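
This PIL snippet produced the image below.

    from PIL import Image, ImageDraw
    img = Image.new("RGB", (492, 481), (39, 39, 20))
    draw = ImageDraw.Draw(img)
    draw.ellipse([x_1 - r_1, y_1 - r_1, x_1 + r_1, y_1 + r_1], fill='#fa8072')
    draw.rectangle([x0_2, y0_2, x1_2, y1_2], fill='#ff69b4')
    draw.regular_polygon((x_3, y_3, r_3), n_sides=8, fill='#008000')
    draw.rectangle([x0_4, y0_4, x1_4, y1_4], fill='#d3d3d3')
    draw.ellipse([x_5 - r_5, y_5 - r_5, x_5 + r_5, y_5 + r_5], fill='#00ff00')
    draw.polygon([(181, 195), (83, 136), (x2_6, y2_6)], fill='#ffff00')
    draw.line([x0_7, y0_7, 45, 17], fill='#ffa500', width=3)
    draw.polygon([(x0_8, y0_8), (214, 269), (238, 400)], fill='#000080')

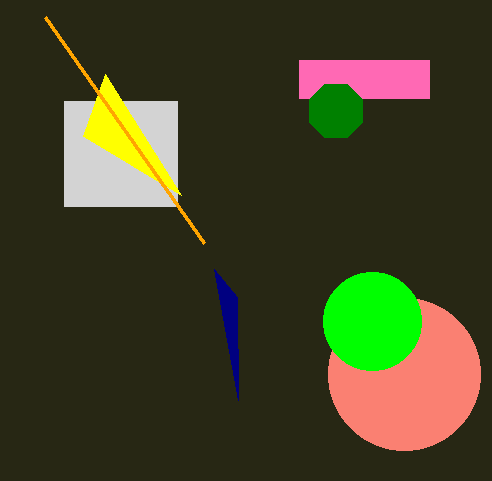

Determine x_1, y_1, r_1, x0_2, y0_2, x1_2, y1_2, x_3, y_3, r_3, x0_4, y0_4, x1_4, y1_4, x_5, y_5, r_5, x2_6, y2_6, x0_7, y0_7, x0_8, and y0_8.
x_1 = 404
y_1 = 374
r_1 = 76
x0_2 = 299
y0_2 = 60
x1_2 = 429
y1_2 = 98
x_3 = 336
y_3 = 111
r_3 = 29
x0_4 = 64
y0_4 = 101
x1_4 = 177
y1_4 = 206
x_5 = 372
y_5 = 321
r_5 = 49
x2_6 = 105
y2_6 = 74
x0_7 = 204
y0_7 = 243
x0_8 = 237
y0_8 = 297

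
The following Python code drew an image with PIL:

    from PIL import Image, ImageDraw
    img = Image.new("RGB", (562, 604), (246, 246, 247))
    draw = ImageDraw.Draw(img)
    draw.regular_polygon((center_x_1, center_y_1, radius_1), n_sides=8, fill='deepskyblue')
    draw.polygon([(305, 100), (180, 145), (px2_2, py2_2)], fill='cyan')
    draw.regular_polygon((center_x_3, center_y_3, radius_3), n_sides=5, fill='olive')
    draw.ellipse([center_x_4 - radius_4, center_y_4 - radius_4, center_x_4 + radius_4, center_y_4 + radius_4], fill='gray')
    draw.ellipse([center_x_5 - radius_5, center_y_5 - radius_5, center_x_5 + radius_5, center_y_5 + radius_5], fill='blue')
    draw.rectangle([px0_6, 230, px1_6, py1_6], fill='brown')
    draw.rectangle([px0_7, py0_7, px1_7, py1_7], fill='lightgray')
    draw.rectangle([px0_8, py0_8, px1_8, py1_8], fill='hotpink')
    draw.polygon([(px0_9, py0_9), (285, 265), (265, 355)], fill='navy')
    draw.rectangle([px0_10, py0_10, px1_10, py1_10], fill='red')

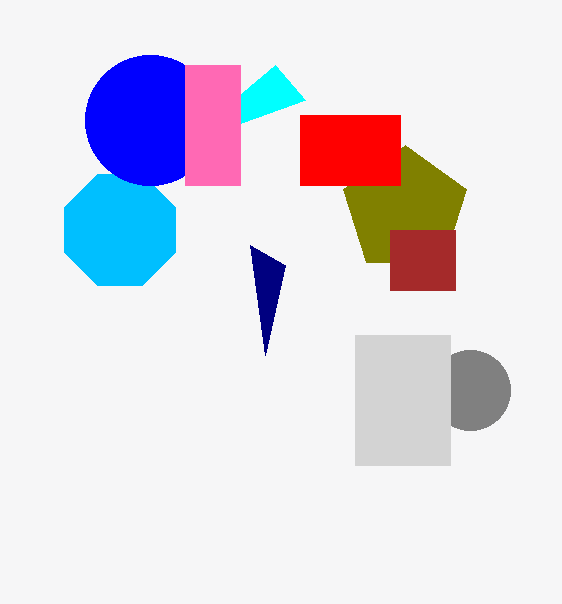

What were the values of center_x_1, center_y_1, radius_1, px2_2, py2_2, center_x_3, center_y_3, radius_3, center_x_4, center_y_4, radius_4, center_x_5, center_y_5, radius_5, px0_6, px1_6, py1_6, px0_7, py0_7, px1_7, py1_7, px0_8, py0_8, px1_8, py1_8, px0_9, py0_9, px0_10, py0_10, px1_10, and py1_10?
center_x_1 = 120; center_y_1 = 230; radius_1 = 60; px2_2 = 275; py2_2 = 65; center_x_3 = 405; center_y_3 = 210; radius_3 = 65; center_x_4 = 470; center_y_4 = 390; radius_4 = 40; center_x_5 = 150; center_y_5 = 120; radius_5 = 65; px0_6 = 390; px1_6 = 455; py1_6 = 290; px0_7 = 355; py0_7 = 335; px1_7 = 450; py1_7 = 465; px0_8 = 185; py0_8 = 65; px1_8 = 240; py1_8 = 185; px0_9 = 250; py0_9 = 245; px0_10 = 300; py0_10 = 115; px1_10 = 400; py1_10 = 185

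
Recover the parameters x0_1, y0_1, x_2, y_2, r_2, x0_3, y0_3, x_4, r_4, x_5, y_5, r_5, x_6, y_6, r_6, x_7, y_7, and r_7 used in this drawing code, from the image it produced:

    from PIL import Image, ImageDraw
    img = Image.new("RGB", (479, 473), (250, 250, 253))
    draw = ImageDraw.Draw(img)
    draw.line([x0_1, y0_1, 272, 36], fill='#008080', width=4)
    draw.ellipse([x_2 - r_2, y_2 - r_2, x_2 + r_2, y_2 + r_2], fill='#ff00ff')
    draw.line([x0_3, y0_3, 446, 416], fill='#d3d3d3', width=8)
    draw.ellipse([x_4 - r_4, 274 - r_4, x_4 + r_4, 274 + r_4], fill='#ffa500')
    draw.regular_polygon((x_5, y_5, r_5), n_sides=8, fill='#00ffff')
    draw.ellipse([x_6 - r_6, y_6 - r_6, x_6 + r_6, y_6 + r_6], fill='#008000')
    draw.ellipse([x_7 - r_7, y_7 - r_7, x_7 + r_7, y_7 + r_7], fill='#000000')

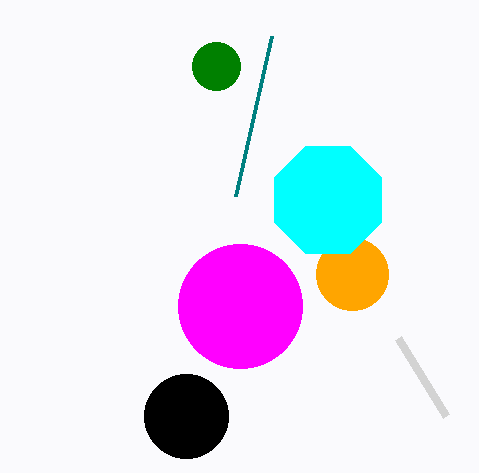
x0_1 = 236; y0_1 = 196; x_2 = 240; y_2 = 306; r_2 = 62; x0_3 = 398; y0_3 = 338; x_4 = 352; r_4 = 36; x_5 = 328; y_5 = 200; r_5 = 58; x_6 = 216; y_6 = 66; r_6 = 24; x_7 = 186; y_7 = 416; r_7 = 42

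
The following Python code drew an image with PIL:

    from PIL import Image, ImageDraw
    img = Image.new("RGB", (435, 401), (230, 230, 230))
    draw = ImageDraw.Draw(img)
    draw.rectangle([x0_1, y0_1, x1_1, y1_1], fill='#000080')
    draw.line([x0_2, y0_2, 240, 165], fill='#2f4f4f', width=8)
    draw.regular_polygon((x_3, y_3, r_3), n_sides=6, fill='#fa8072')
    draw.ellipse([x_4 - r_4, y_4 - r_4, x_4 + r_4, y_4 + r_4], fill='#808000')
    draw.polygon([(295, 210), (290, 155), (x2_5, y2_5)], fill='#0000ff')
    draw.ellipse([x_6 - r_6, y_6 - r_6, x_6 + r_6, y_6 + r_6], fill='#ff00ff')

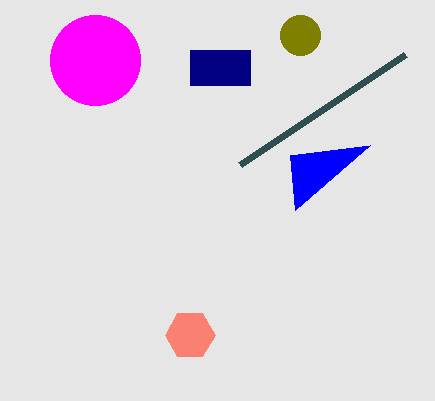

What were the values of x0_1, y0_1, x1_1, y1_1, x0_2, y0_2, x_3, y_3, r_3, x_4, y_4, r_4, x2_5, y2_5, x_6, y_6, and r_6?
x0_1 = 190, y0_1 = 50, x1_1 = 250, y1_1 = 85, x0_2 = 405, y0_2 = 55, x_3 = 190, y_3 = 335, r_3 = 25, x_4 = 300, y_4 = 35, r_4 = 20, x2_5 = 370, y2_5 = 145, x_6 = 95, y_6 = 60, r_6 = 45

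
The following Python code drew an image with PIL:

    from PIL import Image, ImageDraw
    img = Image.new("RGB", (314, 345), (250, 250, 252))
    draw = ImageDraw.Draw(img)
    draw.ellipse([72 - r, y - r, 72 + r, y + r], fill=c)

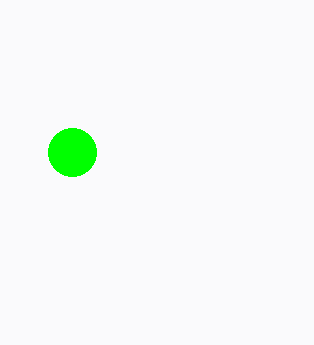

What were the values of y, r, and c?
y = 152, r = 24, c = 'lime'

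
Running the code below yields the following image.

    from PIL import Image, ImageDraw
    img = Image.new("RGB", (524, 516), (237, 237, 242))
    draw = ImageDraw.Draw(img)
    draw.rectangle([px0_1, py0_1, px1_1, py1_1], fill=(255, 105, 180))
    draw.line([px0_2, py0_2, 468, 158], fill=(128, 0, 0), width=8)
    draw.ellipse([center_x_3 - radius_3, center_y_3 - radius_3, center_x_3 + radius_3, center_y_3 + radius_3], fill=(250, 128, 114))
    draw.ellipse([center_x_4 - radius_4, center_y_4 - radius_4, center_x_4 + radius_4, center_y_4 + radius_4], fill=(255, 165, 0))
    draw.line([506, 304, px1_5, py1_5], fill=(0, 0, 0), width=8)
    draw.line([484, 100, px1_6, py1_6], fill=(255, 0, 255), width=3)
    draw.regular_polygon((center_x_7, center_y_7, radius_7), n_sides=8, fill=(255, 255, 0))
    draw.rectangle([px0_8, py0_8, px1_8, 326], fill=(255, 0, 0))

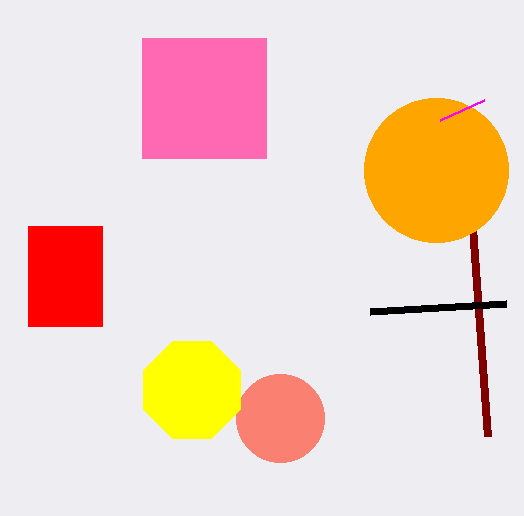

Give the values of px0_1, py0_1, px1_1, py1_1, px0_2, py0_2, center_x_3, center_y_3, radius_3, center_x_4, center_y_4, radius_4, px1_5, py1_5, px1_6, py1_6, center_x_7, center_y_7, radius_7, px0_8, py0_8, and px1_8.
px0_1 = 142
py0_1 = 38
px1_1 = 266
py1_1 = 158
px0_2 = 488
py0_2 = 436
center_x_3 = 280
center_y_3 = 418
radius_3 = 44
center_x_4 = 436
center_y_4 = 170
radius_4 = 72
px1_5 = 370
py1_5 = 312
px1_6 = 440
py1_6 = 120
center_x_7 = 192
center_y_7 = 390
radius_7 = 52
px0_8 = 28
py0_8 = 226
px1_8 = 102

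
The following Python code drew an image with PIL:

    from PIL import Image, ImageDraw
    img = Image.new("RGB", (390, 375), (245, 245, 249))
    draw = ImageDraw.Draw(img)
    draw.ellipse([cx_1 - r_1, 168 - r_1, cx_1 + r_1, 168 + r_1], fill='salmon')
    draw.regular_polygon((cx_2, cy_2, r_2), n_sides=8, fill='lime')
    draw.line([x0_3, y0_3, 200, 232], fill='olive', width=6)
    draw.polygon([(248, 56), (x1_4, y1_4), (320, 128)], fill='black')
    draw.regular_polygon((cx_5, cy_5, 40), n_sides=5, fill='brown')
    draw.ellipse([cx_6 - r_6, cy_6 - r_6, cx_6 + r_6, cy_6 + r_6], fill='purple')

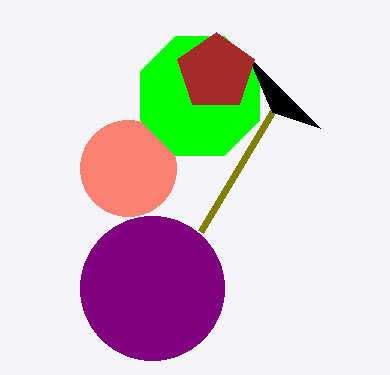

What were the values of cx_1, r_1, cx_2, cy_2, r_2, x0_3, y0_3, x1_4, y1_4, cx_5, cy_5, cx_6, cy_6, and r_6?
cx_1 = 128
r_1 = 48
cx_2 = 200
cy_2 = 96
r_2 = 64
x0_3 = 272
y0_3 = 112
x1_4 = 272
y1_4 = 112
cx_5 = 216
cy_5 = 72
cx_6 = 152
cy_6 = 288
r_6 = 72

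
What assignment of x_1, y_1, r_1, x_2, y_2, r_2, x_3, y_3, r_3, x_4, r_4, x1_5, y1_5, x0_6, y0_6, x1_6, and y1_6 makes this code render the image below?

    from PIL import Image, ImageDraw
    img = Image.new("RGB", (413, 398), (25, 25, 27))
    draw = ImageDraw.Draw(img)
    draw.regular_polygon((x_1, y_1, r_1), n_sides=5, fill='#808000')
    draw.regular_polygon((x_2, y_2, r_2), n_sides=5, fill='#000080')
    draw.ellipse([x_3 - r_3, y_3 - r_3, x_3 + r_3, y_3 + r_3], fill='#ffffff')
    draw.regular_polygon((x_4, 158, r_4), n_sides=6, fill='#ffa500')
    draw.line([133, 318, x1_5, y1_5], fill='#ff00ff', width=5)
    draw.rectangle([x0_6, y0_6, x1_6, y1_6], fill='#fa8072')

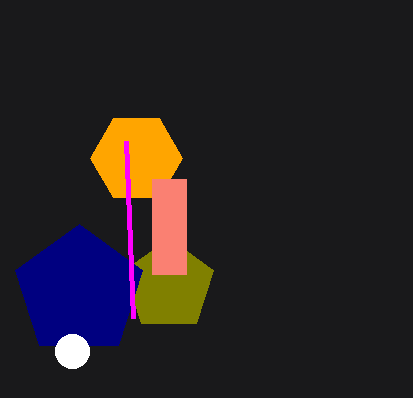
x_1 = 169
y_1 = 285
r_1 = 47
x_2 = 79
y_2 = 291
r_2 = 67
x_3 = 72
y_3 = 351
r_3 = 17
x_4 = 136
r_4 = 46
x1_5 = 126
y1_5 = 141
x0_6 = 152
y0_6 = 179
x1_6 = 186
y1_6 = 274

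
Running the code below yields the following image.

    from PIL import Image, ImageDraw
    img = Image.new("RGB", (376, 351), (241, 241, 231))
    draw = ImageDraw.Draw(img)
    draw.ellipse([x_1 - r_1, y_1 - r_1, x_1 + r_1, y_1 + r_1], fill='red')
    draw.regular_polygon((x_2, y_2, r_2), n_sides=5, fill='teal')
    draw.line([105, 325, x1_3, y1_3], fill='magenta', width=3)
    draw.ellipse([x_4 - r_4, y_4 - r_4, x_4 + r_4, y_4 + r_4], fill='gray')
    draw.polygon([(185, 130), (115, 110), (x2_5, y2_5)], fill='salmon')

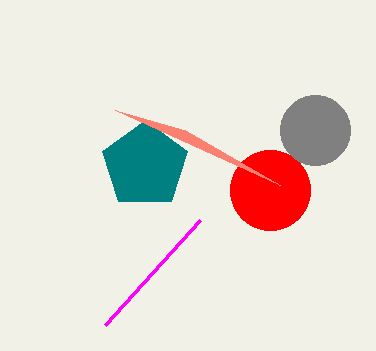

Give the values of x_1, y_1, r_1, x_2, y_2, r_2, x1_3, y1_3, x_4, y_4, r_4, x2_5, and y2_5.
x_1 = 270
y_1 = 190
r_1 = 40
x_2 = 145
y_2 = 165
r_2 = 45
x1_3 = 200
y1_3 = 220
x_4 = 315
y_4 = 130
r_4 = 35
x2_5 = 280
y2_5 = 185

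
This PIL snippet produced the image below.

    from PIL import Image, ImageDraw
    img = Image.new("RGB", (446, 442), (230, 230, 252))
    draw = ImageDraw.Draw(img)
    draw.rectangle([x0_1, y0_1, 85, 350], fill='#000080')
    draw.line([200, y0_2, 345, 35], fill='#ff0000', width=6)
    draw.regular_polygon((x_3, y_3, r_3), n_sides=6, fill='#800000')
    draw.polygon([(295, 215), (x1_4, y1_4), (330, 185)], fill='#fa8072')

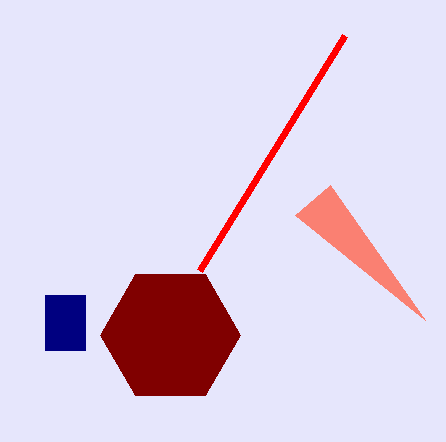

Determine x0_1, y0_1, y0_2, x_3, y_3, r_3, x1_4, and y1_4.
x0_1 = 45; y0_1 = 295; y0_2 = 270; x_3 = 170; y_3 = 335; r_3 = 70; x1_4 = 425; y1_4 = 320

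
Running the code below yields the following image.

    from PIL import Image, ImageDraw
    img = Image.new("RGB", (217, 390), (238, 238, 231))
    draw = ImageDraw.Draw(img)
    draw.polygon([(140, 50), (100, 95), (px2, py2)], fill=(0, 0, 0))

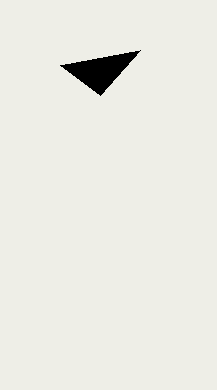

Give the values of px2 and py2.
px2 = 60, py2 = 65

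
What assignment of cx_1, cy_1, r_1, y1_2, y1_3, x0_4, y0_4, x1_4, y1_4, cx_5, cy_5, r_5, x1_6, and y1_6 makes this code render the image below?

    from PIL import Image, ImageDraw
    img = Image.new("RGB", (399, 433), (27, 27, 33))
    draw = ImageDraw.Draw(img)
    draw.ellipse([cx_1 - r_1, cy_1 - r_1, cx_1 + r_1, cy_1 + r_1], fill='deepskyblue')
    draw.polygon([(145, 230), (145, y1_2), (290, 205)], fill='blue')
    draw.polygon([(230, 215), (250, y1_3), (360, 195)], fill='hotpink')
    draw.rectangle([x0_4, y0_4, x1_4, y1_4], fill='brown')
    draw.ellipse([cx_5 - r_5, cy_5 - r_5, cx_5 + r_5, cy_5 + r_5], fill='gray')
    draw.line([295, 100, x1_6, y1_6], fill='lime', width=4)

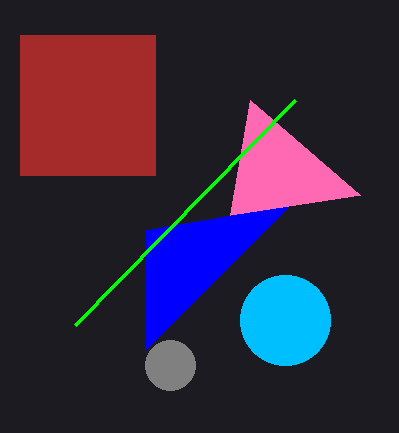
cx_1 = 285
cy_1 = 320
r_1 = 45
y1_2 = 350
y1_3 = 100
x0_4 = 20
y0_4 = 35
x1_4 = 155
y1_4 = 175
cx_5 = 170
cy_5 = 365
r_5 = 25
x1_6 = 75
y1_6 = 325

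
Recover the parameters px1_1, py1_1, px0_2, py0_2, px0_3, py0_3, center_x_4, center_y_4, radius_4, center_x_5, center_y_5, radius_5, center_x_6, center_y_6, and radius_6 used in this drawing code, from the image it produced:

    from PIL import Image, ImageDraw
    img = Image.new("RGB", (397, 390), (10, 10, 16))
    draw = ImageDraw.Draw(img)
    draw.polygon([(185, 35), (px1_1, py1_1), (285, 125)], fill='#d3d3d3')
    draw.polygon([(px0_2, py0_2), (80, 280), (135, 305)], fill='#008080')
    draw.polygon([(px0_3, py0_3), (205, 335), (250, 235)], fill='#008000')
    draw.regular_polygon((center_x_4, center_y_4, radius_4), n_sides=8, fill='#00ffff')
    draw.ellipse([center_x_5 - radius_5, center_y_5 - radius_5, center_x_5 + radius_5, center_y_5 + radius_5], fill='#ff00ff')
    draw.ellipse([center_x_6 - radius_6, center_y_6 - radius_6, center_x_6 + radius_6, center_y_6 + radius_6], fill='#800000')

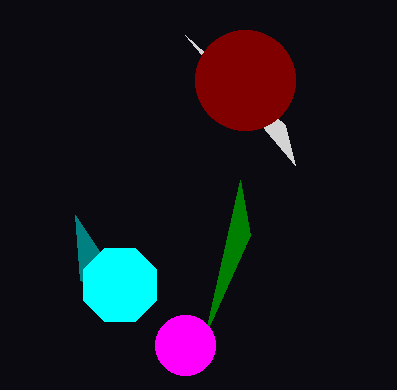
px1_1 = 295, py1_1 = 165, px0_2 = 75, py0_2 = 215, px0_3 = 240, py0_3 = 180, center_x_4 = 120, center_y_4 = 285, radius_4 = 40, center_x_5 = 185, center_y_5 = 345, radius_5 = 30, center_x_6 = 245, center_y_6 = 80, radius_6 = 50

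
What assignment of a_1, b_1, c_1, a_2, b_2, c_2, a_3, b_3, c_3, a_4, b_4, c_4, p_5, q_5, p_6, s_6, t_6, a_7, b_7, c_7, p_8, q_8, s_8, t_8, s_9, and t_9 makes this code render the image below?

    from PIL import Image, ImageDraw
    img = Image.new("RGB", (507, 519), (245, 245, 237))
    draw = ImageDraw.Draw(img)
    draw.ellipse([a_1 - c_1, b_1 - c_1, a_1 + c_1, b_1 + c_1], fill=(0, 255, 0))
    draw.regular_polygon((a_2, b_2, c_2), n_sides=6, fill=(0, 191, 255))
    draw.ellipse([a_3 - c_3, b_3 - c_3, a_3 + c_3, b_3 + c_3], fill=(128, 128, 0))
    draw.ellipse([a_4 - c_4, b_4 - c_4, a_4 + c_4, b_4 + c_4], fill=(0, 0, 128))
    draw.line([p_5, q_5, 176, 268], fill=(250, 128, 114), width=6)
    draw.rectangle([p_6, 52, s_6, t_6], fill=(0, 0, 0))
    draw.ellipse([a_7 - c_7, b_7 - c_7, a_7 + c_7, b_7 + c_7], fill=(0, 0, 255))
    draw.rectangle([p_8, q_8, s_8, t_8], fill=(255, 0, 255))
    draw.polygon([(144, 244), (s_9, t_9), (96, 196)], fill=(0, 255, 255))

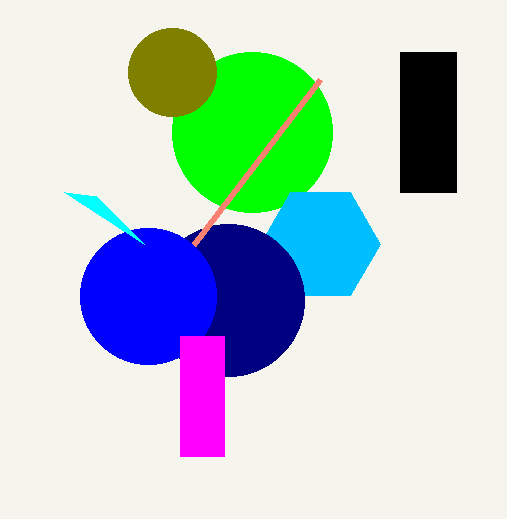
a_1 = 252
b_1 = 132
c_1 = 80
a_2 = 320
b_2 = 244
c_2 = 60
a_3 = 172
b_3 = 72
c_3 = 44
a_4 = 228
b_4 = 300
c_4 = 76
p_5 = 320
q_5 = 80
p_6 = 400
s_6 = 456
t_6 = 192
a_7 = 148
b_7 = 296
c_7 = 68
p_8 = 180
q_8 = 336
s_8 = 224
t_8 = 456
s_9 = 64
t_9 = 192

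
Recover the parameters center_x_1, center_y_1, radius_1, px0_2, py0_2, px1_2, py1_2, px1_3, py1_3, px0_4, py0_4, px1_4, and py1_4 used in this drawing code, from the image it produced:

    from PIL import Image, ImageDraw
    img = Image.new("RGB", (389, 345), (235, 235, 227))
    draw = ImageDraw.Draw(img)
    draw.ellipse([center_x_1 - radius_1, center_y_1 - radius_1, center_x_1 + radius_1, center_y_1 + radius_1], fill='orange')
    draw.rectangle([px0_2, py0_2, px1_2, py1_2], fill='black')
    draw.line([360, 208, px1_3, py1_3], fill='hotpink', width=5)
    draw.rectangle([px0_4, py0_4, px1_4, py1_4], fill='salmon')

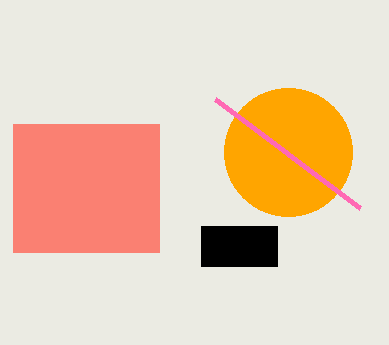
center_x_1 = 288
center_y_1 = 152
radius_1 = 64
px0_2 = 201
py0_2 = 226
px1_2 = 277
py1_2 = 266
px1_3 = 215
py1_3 = 99
px0_4 = 13
py0_4 = 124
px1_4 = 159
py1_4 = 252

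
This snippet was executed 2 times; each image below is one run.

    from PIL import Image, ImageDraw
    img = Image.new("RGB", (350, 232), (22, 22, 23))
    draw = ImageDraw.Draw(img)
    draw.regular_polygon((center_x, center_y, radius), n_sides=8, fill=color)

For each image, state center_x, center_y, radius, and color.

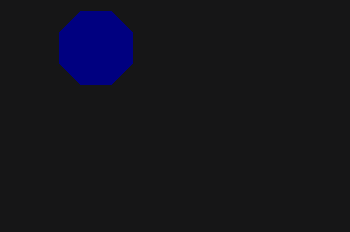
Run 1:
center_x = 96; center_y = 48; radius = 40; color = 'navy'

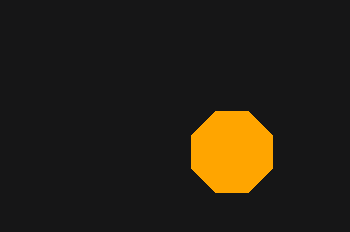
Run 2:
center_x = 232; center_y = 152; radius = 44; color = 'orange'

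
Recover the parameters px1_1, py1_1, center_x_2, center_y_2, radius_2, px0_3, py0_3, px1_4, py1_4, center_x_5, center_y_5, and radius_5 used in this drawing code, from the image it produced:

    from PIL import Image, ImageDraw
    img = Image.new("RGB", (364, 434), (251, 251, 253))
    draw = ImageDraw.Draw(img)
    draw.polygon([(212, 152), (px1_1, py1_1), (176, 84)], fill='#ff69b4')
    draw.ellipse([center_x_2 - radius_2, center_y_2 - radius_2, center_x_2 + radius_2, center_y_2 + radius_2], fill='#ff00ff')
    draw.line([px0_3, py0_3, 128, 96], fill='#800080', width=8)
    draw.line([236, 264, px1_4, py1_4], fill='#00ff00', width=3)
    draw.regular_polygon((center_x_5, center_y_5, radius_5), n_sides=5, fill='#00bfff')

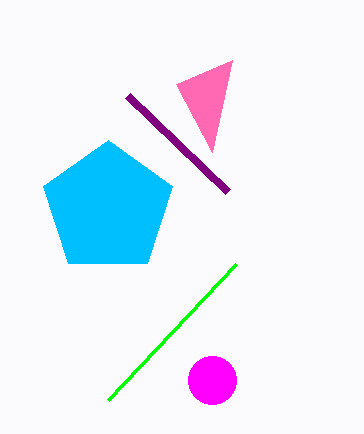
px1_1 = 232; py1_1 = 60; center_x_2 = 212; center_y_2 = 380; radius_2 = 24; px0_3 = 228; py0_3 = 192; px1_4 = 108; py1_4 = 400; center_x_5 = 108; center_y_5 = 208; radius_5 = 68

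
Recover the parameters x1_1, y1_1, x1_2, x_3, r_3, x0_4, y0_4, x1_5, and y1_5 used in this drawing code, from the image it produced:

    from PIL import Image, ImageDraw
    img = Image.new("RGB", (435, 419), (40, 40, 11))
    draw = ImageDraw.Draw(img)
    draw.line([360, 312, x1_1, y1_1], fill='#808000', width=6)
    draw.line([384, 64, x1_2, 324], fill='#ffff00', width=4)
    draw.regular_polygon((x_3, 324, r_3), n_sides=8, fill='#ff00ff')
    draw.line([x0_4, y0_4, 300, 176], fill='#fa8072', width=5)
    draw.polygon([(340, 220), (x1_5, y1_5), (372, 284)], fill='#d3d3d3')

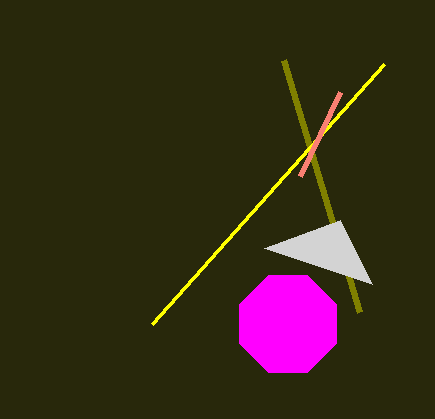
x1_1 = 284; y1_1 = 60; x1_2 = 152; x_3 = 288; r_3 = 52; x0_4 = 340; y0_4 = 92; x1_5 = 264; y1_5 = 248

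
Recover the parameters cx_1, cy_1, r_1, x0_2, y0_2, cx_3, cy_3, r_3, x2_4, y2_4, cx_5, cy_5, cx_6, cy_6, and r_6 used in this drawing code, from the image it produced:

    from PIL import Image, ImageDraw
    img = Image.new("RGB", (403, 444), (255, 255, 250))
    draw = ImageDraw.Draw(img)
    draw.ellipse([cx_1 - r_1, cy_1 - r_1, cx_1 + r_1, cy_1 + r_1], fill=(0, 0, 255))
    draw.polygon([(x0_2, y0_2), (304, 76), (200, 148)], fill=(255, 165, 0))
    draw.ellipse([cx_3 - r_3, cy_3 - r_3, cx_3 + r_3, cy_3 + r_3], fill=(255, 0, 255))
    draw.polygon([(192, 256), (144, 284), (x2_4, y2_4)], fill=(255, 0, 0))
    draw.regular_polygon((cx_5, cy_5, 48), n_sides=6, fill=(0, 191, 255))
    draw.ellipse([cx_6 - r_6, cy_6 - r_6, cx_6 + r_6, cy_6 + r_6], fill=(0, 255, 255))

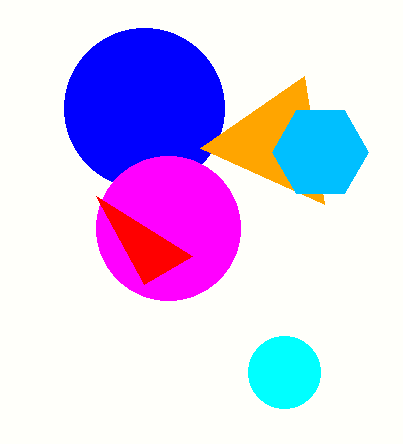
cx_1 = 144
cy_1 = 108
r_1 = 80
x0_2 = 324
y0_2 = 204
cx_3 = 168
cy_3 = 228
r_3 = 72
x2_4 = 96
y2_4 = 196
cx_5 = 320
cy_5 = 152
cx_6 = 284
cy_6 = 372
r_6 = 36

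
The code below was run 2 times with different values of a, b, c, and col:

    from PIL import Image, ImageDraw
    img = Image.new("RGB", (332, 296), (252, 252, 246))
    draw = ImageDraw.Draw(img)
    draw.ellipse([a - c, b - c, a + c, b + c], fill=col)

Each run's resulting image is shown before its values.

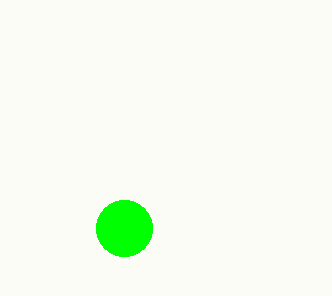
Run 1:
a = 124; b = 228; c = 28; col = 'lime'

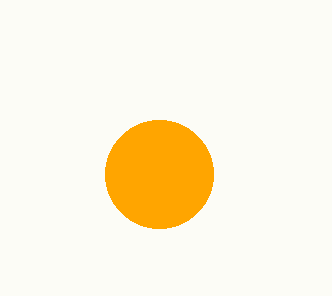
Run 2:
a = 159; b = 174; c = 54; col = 'orange'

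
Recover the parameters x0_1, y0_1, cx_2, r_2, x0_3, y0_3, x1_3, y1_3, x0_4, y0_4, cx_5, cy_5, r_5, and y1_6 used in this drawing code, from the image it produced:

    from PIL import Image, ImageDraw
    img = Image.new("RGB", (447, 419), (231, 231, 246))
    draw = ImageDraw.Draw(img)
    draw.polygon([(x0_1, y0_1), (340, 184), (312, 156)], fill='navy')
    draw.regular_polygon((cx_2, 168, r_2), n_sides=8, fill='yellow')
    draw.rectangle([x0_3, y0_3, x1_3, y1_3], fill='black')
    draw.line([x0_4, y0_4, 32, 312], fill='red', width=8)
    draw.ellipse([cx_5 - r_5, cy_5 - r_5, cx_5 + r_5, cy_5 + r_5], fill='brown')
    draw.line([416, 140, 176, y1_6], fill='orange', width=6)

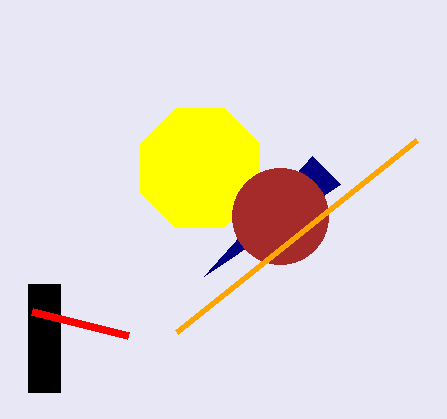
x0_1 = 204
y0_1 = 276
cx_2 = 200
r_2 = 64
x0_3 = 28
y0_3 = 284
x1_3 = 60
y1_3 = 392
x0_4 = 128
y0_4 = 336
cx_5 = 280
cy_5 = 216
r_5 = 48
y1_6 = 332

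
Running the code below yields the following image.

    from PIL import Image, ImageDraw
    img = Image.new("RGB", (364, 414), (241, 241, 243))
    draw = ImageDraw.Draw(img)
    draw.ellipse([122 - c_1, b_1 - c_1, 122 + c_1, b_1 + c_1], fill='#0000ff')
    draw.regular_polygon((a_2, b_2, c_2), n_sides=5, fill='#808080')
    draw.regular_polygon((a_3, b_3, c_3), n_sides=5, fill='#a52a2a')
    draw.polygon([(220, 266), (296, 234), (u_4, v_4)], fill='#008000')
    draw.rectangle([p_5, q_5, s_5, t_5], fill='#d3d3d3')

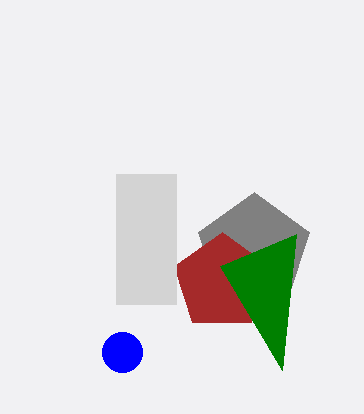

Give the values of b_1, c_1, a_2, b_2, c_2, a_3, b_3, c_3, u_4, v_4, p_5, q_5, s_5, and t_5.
b_1 = 352; c_1 = 20; a_2 = 254; b_2 = 250; c_2 = 58; a_3 = 222; b_3 = 282; c_3 = 50; u_4 = 282; v_4 = 370; p_5 = 116; q_5 = 174; s_5 = 176; t_5 = 304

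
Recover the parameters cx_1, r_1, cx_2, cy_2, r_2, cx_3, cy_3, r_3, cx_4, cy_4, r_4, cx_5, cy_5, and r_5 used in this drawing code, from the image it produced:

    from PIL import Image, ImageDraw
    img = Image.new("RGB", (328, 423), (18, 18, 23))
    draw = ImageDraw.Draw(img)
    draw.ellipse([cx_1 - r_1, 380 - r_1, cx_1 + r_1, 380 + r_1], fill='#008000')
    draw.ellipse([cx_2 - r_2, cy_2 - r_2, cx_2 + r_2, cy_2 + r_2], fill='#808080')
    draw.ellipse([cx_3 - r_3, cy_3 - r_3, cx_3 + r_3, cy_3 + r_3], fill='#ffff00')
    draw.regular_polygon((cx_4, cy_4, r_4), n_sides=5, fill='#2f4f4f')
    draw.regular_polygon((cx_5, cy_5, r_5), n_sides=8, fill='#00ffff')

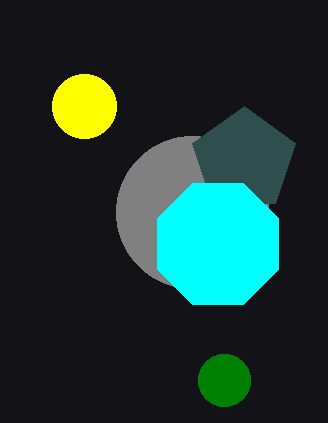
cx_1 = 224
r_1 = 26
cx_2 = 192
cy_2 = 212
r_2 = 76
cx_3 = 84
cy_3 = 106
r_3 = 32
cx_4 = 244
cy_4 = 160
r_4 = 54
cx_5 = 218
cy_5 = 244
r_5 = 66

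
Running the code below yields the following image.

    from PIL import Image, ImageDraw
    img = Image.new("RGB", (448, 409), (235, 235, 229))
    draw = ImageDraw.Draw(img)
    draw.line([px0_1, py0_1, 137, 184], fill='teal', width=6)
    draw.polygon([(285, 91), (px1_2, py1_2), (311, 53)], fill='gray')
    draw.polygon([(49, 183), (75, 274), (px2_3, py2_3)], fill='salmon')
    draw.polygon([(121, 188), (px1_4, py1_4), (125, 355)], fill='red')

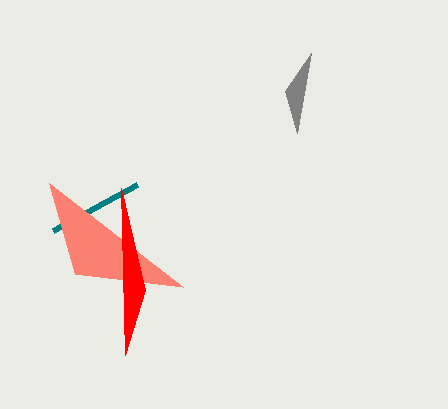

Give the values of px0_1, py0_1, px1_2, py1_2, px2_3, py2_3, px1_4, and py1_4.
px0_1 = 53
py0_1 = 230
px1_2 = 297
py1_2 = 133
px2_3 = 183
py2_3 = 287
px1_4 = 145
py1_4 = 290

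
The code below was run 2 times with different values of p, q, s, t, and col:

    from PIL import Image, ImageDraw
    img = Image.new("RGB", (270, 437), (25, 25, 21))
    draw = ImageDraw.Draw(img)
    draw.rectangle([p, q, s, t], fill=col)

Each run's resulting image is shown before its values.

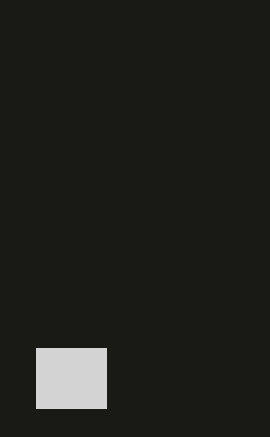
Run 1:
p = 36
q = 348
s = 106
t = 408
col = 'lightgray'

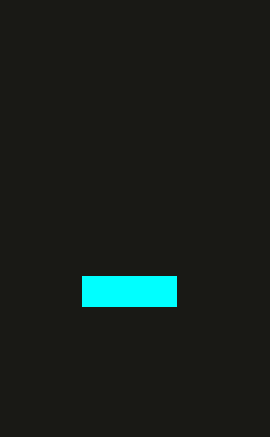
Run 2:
p = 82
q = 276
s = 176
t = 306
col = 'cyan'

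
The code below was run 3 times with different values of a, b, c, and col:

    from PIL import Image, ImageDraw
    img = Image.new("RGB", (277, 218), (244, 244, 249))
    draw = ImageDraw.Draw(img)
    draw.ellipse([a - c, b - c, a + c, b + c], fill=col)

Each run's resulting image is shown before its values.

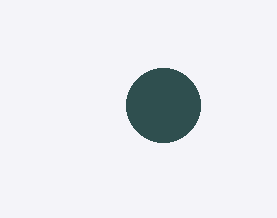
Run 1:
a = 163
b = 105
c = 37
col = 'darkslategray'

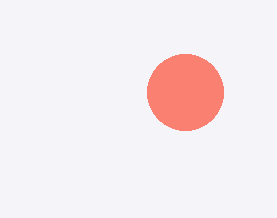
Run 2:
a = 185, b = 92, c = 38, col = 'salmon'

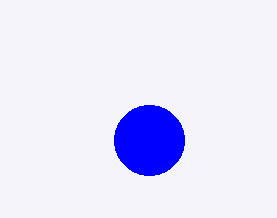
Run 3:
a = 149, b = 140, c = 35, col = 'blue'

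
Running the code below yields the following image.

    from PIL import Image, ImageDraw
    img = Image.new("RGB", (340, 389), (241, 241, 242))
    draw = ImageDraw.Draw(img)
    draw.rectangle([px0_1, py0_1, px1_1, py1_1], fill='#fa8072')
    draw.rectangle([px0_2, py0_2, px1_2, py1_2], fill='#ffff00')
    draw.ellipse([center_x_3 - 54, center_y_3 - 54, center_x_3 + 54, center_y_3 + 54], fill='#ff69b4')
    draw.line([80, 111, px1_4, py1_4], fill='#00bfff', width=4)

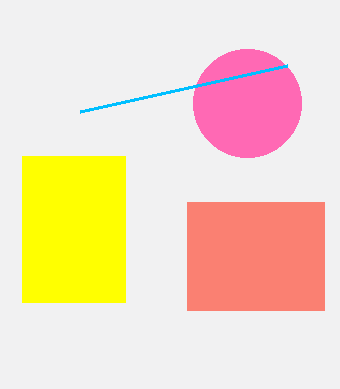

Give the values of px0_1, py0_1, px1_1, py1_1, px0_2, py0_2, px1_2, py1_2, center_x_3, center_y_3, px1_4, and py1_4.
px0_1 = 187, py0_1 = 202, px1_1 = 324, py1_1 = 310, px0_2 = 22, py0_2 = 156, px1_2 = 125, py1_2 = 302, center_x_3 = 247, center_y_3 = 103, px1_4 = 287, py1_4 = 65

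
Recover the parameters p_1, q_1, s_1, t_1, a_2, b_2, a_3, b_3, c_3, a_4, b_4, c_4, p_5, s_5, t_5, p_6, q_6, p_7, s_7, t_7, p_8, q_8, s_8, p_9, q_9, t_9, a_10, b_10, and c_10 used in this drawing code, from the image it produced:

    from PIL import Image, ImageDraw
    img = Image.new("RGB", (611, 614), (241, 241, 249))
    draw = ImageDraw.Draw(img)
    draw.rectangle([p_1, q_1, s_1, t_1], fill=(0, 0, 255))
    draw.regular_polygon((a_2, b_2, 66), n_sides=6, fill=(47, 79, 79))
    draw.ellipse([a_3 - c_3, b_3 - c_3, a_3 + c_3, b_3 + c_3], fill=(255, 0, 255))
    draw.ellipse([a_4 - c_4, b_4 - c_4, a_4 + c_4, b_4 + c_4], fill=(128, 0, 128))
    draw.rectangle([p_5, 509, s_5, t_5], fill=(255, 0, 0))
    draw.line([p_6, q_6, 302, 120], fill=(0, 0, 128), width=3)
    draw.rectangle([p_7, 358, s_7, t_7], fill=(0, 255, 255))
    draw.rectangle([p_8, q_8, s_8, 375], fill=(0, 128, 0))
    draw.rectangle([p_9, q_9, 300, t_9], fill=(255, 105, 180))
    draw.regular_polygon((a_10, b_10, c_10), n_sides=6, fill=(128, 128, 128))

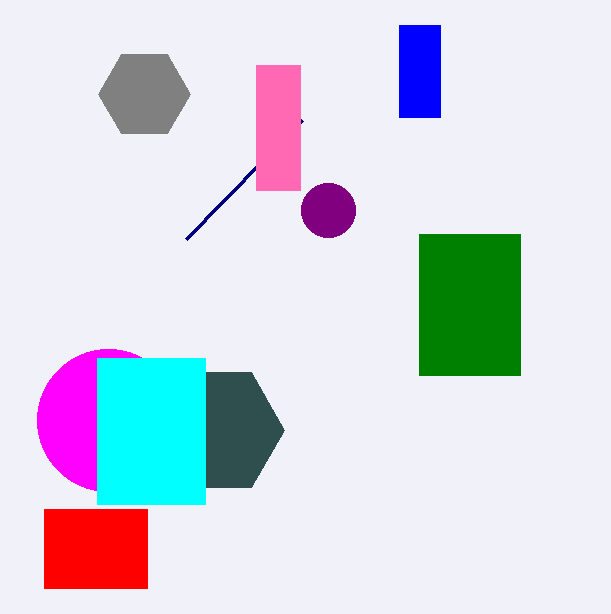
p_1 = 399
q_1 = 25
s_1 = 440
t_1 = 117
a_2 = 218
b_2 = 430
a_3 = 108
b_3 = 420
c_3 = 71
a_4 = 328
b_4 = 210
c_4 = 27
p_5 = 44
s_5 = 147
t_5 = 588
p_6 = 186
q_6 = 239
p_7 = 97
s_7 = 205
t_7 = 504
p_8 = 419
q_8 = 234
s_8 = 520
p_9 = 256
q_9 = 65
t_9 = 190
a_10 = 144
b_10 = 94
c_10 = 46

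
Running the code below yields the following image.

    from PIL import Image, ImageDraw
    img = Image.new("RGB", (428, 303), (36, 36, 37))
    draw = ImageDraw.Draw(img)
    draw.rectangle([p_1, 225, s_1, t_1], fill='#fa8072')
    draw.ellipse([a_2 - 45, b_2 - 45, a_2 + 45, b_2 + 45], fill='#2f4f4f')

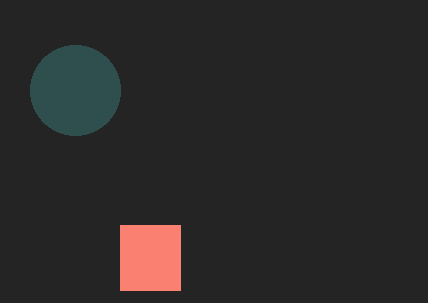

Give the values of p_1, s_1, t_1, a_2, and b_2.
p_1 = 120, s_1 = 180, t_1 = 290, a_2 = 75, b_2 = 90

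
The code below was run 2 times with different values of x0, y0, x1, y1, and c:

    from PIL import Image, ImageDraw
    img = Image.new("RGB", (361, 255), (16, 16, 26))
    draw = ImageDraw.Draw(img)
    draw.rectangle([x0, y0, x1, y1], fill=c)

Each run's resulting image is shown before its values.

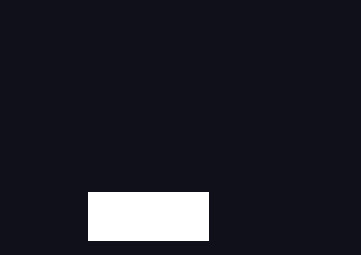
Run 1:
x0 = 88; y0 = 192; x1 = 208; y1 = 240; c = 'white'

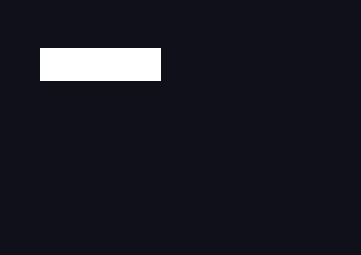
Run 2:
x0 = 40; y0 = 48; x1 = 160; y1 = 80; c = 'white'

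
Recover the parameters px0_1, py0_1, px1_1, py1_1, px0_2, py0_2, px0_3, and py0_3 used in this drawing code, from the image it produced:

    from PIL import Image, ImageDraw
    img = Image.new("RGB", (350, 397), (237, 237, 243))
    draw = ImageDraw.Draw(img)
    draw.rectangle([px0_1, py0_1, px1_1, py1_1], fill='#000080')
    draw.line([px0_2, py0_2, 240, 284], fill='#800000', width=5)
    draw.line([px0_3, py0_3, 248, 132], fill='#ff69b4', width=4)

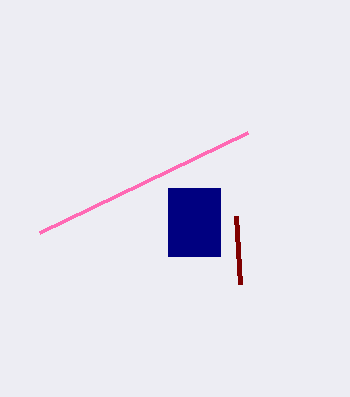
px0_1 = 168, py0_1 = 188, px1_1 = 220, py1_1 = 256, px0_2 = 236, py0_2 = 216, px0_3 = 40, py0_3 = 232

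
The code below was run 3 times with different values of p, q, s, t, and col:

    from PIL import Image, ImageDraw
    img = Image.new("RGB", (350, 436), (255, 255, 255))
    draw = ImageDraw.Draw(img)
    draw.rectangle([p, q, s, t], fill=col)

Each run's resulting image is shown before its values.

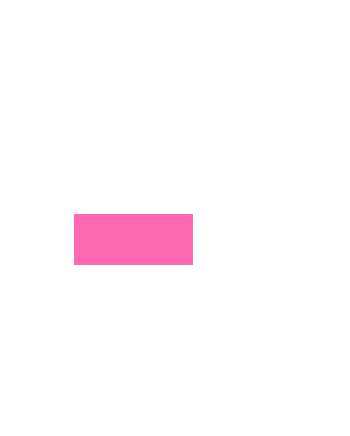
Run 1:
p = 74
q = 214
s = 192
t = 264
col = 'hotpink'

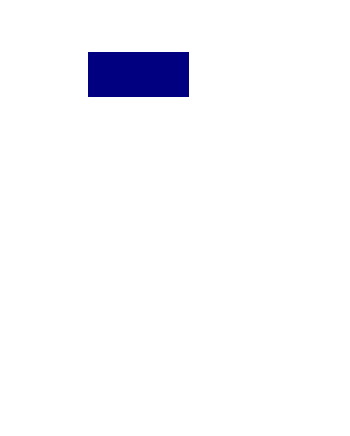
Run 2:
p = 88
q = 52
s = 188
t = 96
col = 'navy'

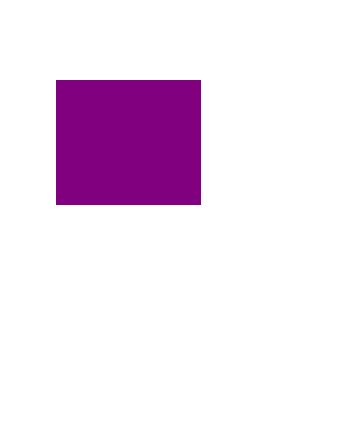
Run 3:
p = 56, q = 80, s = 200, t = 204, col = 'purple'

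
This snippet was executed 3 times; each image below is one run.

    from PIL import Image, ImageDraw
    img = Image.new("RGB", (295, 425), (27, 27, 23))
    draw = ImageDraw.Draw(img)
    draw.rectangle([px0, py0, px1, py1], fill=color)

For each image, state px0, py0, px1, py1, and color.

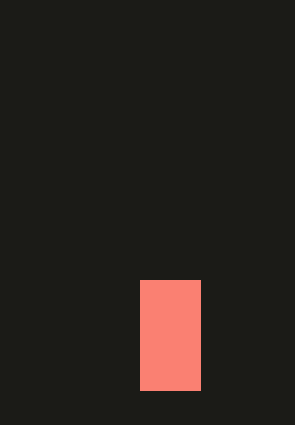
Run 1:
px0 = 140
py0 = 280
px1 = 200
py1 = 390
color = 'salmon'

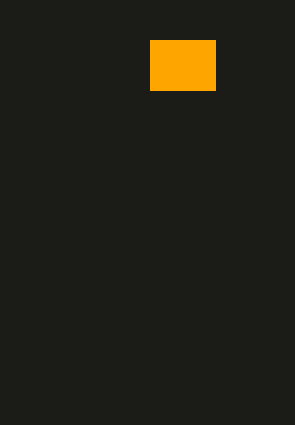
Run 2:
px0 = 150; py0 = 40; px1 = 215; py1 = 90; color = 'orange'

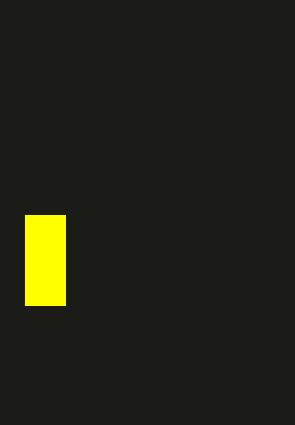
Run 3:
px0 = 25
py0 = 215
px1 = 65
py1 = 305
color = 'yellow'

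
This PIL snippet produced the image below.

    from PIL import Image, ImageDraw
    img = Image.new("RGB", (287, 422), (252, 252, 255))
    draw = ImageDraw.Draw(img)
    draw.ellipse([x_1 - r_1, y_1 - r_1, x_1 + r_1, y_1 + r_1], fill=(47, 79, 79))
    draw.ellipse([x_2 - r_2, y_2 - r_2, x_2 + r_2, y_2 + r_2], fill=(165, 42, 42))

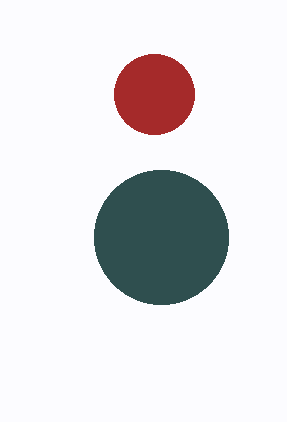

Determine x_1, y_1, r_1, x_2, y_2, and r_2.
x_1 = 161; y_1 = 237; r_1 = 67; x_2 = 154; y_2 = 94; r_2 = 40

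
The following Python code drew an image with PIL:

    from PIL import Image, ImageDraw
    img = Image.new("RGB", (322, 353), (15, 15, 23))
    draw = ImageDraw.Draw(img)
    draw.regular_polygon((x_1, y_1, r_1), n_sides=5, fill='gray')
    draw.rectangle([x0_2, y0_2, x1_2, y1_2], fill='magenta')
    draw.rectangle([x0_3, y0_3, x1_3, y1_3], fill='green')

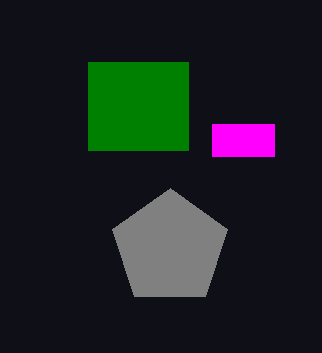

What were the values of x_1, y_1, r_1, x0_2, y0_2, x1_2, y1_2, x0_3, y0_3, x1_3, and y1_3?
x_1 = 170; y_1 = 248; r_1 = 60; x0_2 = 212; y0_2 = 124; x1_2 = 274; y1_2 = 156; x0_3 = 88; y0_3 = 62; x1_3 = 188; y1_3 = 150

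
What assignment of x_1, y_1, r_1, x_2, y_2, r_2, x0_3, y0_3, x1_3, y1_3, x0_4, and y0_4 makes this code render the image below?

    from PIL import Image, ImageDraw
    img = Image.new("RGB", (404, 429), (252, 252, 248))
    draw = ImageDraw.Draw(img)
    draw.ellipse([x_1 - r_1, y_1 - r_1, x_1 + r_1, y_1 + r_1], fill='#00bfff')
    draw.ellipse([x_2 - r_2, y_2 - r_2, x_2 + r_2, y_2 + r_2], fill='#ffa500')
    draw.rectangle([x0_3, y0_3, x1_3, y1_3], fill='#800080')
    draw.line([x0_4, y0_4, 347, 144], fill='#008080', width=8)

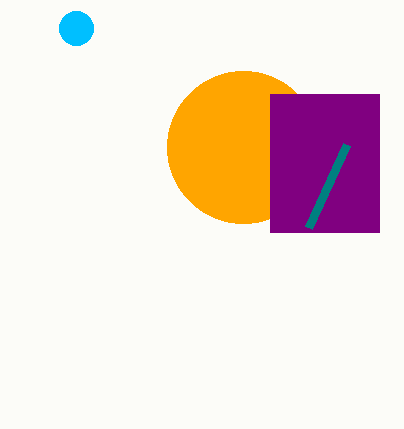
x_1 = 76; y_1 = 28; r_1 = 17; x_2 = 243; y_2 = 147; r_2 = 76; x0_3 = 270; y0_3 = 94; x1_3 = 379; y1_3 = 232; x0_4 = 309; y0_4 = 227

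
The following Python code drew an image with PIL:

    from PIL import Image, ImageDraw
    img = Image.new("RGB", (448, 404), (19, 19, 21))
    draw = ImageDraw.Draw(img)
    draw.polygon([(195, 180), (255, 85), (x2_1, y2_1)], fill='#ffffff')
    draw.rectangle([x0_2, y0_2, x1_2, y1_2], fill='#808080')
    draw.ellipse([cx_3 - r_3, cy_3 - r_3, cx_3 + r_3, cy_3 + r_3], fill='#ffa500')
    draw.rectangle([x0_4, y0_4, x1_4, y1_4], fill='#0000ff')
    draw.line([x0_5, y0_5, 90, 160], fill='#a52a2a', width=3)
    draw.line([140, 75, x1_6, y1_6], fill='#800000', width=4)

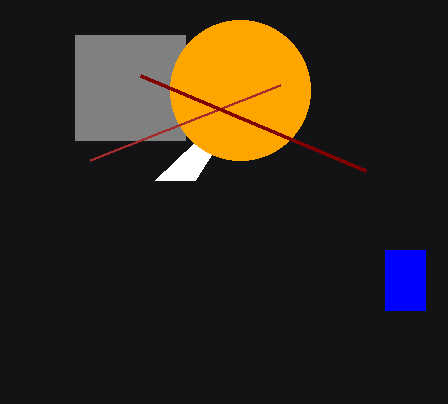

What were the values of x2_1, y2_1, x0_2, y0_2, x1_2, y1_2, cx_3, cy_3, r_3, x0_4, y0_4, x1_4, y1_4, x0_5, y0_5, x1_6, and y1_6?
x2_1 = 155; y2_1 = 180; x0_2 = 75; y0_2 = 35; x1_2 = 185; y1_2 = 140; cx_3 = 240; cy_3 = 90; r_3 = 70; x0_4 = 385; y0_4 = 250; x1_4 = 425; y1_4 = 310; x0_5 = 280; y0_5 = 85; x1_6 = 365; y1_6 = 170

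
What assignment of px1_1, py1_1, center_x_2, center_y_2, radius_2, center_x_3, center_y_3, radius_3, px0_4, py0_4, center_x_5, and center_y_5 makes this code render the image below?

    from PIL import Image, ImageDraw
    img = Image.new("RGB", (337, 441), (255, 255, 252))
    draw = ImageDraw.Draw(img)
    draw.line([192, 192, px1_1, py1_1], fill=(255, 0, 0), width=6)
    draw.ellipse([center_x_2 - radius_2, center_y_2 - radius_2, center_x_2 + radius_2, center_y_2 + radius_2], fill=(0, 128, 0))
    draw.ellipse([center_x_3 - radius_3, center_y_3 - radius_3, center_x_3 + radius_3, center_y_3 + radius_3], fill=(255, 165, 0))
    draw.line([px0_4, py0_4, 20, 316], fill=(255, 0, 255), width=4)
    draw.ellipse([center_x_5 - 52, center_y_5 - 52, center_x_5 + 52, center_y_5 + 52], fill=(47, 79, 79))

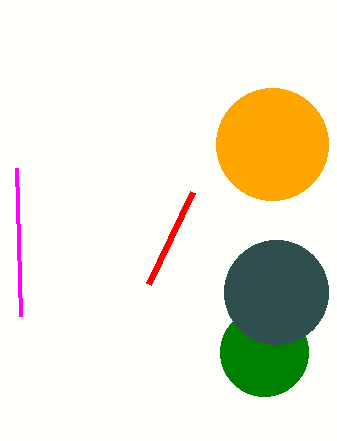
px1_1 = 148, py1_1 = 284, center_x_2 = 264, center_y_2 = 352, radius_2 = 44, center_x_3 = 272, center_y_3 = 144, radius_3 = 56, px0_4 = 16, py0_4 = 168, center_x_5 = 276, center_y_5 = 292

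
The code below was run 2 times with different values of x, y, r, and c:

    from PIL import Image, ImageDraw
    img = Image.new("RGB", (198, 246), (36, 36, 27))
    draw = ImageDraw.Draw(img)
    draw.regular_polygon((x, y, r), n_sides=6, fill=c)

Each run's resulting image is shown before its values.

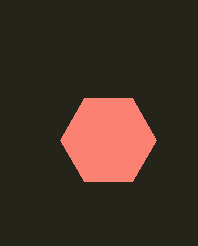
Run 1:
x = 108; y = 140; r = 48; c = 'salmon'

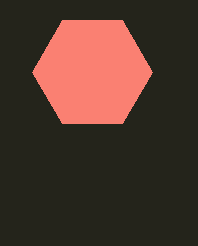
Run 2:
x = 92, y = 72, r = 60, c = 'salmon'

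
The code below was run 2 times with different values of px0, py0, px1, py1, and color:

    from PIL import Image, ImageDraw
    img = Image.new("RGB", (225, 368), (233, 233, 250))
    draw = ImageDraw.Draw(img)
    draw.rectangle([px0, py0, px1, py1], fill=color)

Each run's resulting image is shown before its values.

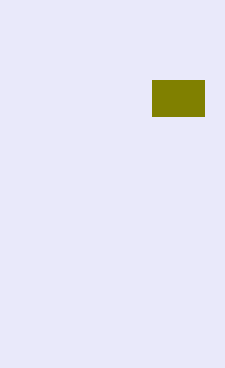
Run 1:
px0 = 152, py0 = 80, px1 = 204, py1 = 116, color = 'olive'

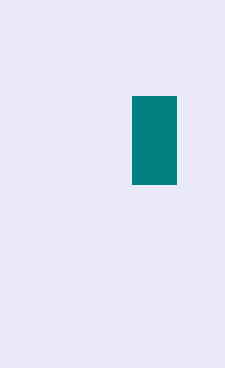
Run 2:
px0 = 132; py0 = 96; px1 = 176; py1 = 184; color = 'teal'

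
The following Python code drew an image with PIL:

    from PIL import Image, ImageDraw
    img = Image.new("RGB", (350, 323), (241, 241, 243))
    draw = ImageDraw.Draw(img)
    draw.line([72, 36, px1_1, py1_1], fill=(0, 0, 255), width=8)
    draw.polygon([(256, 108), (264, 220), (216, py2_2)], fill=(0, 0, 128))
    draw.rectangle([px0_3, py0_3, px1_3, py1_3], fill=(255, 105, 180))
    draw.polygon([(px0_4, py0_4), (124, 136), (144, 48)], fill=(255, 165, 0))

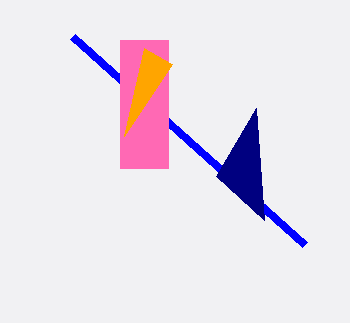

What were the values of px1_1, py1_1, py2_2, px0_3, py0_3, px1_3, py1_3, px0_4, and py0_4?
px1_1 = 304
py1_1 = 244
py2_2 = 176
px0_3 = 120
py0_3 = 40
px1_3 = 168
py1_3 = 168
px0_4 = 172
py0_4 = 64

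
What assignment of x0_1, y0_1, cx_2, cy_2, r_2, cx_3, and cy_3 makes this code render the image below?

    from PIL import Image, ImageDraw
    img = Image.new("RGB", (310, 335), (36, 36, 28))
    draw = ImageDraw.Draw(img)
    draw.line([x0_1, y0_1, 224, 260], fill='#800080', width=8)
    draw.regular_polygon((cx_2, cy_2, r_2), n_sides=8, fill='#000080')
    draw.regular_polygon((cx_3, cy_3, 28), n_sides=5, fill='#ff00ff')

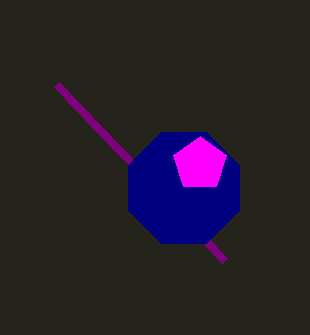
x0_1 = 56
y0_1 = 84
cx_2 = 184
cy_2 = 188
r_2 = 60
cx_3 = 200
cy_3 = 164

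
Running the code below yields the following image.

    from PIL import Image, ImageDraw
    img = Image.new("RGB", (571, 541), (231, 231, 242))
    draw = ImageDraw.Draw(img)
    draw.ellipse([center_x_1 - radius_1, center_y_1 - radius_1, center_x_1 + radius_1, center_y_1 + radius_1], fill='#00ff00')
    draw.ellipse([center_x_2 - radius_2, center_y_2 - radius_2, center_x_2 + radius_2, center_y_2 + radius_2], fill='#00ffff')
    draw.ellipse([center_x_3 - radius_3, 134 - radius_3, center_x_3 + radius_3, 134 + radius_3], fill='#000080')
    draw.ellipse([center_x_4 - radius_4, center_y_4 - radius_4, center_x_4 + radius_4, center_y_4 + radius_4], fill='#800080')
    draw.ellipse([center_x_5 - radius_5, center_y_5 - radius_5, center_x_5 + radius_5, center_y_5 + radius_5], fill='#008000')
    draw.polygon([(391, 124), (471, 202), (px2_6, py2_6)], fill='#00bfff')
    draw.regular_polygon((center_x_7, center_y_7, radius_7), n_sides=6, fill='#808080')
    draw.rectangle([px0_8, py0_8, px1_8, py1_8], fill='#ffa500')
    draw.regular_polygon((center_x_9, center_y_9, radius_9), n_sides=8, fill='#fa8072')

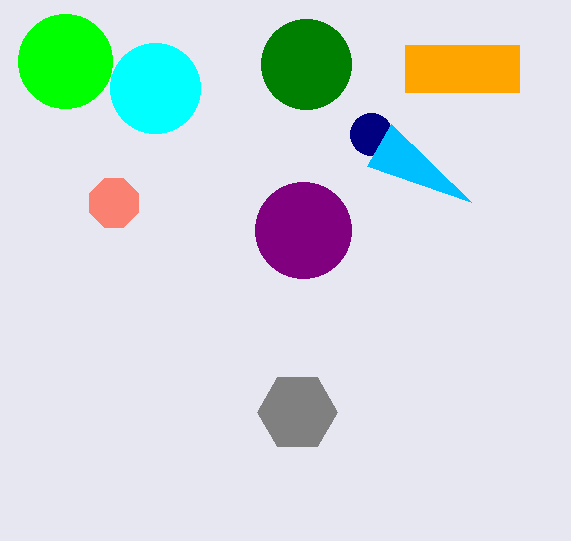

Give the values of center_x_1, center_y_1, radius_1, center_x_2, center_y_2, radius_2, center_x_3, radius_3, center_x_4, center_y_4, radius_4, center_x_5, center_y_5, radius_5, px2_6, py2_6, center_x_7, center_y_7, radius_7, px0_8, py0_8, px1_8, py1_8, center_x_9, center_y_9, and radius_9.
center_x_1 = 65
center_y_1 = 61
radius_1 = 47
center_x_2 = 155
center_y_2 = 88
radius_2 = 45
center_x_3 = 371
radius_3 = 21
center_x_4 = 303
center_y_4 = 230
radius_4 = 48
center_x_5 = 306
center_y_5 = 64
radius_5 = 45
px2_6 = 367
py2_6 = 166
center_x_7 = 297
center_y_7 = 412
radius_7 = 40
px0_8 = 405
py0_8 = 45
px1_8 = 519
py1_8 = 92
center_x_9 = 114
center_y_9 = 203
radius_9 = 26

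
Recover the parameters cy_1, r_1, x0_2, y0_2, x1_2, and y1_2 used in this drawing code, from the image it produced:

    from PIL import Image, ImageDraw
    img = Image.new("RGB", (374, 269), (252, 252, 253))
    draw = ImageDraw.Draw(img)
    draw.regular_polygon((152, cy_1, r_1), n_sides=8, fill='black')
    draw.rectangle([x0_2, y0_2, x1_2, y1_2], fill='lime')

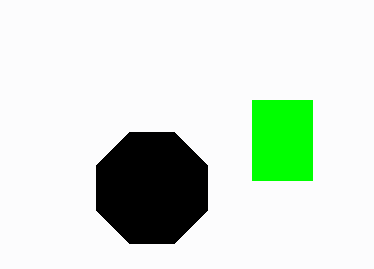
cy_1 = 188
r_1 = 60
x0_2 = 252
y0_2 = 100
x1_2 = 312
y1_2 = 180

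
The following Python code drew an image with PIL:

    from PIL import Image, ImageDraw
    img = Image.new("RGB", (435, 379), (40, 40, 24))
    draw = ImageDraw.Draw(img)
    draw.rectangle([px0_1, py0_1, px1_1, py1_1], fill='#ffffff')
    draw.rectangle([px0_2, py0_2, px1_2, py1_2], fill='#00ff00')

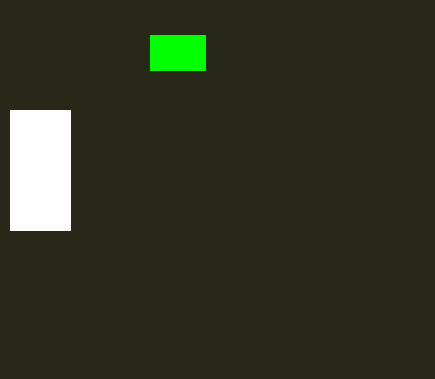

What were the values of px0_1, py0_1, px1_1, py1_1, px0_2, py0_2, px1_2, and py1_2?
px0_1 = 10, py0_1 = 110, px1_1 = 70, py1_1 = 230, px0_2 = 150, py0_2 = 35, px1_2 = 205, py1_2 = 70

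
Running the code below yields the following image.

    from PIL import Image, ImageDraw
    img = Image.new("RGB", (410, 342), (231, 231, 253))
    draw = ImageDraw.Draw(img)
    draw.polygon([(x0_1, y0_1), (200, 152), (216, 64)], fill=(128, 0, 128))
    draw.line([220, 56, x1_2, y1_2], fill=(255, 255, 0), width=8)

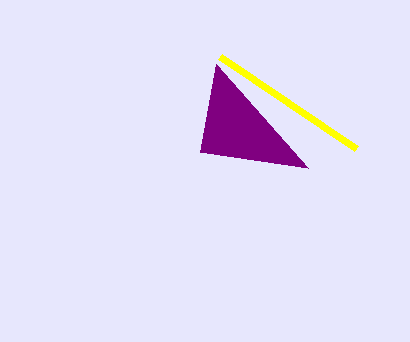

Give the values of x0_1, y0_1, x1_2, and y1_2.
x0_1 = 308
y0_1 = 168
x1_2 = 356
y1_2 = 148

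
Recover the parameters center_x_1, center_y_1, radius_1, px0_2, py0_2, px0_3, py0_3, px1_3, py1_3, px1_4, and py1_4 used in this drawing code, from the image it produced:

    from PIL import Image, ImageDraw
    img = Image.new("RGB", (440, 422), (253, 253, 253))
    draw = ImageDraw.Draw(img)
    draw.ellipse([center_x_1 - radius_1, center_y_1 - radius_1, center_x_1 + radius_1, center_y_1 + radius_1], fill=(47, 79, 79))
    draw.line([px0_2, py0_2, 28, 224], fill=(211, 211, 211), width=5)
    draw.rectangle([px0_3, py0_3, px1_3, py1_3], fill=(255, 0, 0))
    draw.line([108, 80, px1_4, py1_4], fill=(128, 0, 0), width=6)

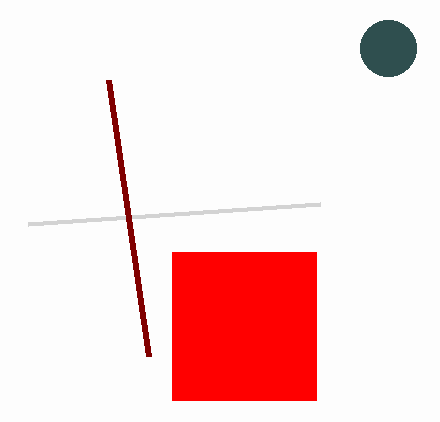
center_x_1 = 388, center_y_1 = 48, radius_1 = 28, px0_2 = 320, py0_2 = 204, px0_3 = 172, py0_3 = 252, px1_3 = 316, py1_3 = 400, px1_4 = 148, py1_4 = 356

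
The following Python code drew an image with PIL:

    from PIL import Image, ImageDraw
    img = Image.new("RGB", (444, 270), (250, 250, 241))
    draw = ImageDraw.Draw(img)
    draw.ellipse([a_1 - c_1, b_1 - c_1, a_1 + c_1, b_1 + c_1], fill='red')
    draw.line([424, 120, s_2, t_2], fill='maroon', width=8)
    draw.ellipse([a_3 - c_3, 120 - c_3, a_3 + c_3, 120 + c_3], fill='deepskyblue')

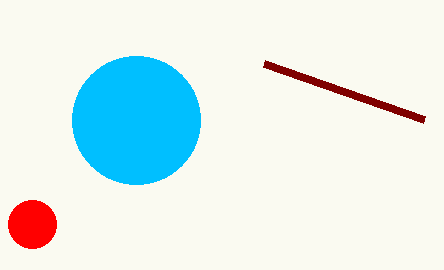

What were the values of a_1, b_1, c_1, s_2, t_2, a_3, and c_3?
a_1 = 32; b_1 = 224; c_1 = 24; s_2 = 264; t_2 = 64; a_3 = 136; c_3 = 64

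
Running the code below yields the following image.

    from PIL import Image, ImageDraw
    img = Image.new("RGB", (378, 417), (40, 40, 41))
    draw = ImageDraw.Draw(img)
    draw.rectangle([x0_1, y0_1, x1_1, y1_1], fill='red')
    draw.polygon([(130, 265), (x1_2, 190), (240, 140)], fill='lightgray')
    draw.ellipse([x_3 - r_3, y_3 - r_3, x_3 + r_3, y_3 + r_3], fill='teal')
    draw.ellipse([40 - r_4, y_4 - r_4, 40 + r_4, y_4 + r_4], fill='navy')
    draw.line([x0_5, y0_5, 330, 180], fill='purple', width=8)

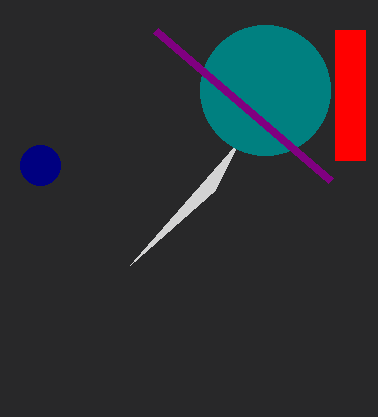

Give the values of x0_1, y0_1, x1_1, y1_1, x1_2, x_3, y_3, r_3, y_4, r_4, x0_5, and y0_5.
x0_1 = 335; y0_1 = 30; x1_1 = 365; y1_1 = 160; x1_2 = 215; x_3 = 265; y_3 = 90; r_3 = 65; y_4 = 165; r_4 = 20; x0_5 = 155; y0_5 = 30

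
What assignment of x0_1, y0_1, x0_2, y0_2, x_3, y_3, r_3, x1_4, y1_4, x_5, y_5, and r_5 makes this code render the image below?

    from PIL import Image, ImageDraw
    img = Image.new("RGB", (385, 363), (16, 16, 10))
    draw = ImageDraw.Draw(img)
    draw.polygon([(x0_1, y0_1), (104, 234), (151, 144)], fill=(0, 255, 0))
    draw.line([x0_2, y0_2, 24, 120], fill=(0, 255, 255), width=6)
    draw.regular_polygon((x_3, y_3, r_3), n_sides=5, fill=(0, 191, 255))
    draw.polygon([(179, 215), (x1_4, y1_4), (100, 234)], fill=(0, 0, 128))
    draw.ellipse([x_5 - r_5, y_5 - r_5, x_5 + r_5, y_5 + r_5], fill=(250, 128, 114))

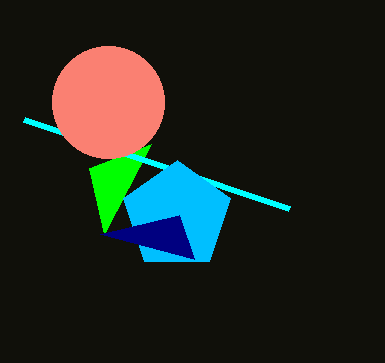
x0_1 = 89; y0_1 = 168; x0_2 = 289; y0_2 = 209; x_3 = 177; y_3 = 216; r_3 = 56; x1_4 = 194; y1_4 = 259; x_5 = 108; y_5 = 102; r_5 = 56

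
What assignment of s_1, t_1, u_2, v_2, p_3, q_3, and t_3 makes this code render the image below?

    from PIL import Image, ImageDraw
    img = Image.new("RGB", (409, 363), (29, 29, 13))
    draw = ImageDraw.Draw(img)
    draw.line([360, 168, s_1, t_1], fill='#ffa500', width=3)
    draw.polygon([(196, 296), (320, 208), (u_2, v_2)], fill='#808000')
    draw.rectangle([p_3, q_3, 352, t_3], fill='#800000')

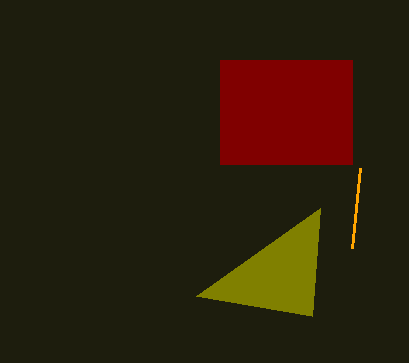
s_1 = 352; t_1 = 248; u_2 = 312; v_2 = 316; p_3 = 220; q_3 = 60; t_3 = 164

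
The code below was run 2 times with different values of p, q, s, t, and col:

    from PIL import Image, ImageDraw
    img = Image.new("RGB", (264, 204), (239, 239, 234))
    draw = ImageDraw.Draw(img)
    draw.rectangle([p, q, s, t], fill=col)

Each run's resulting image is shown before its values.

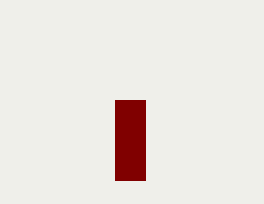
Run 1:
p = 115; q = 100; s = 145; t = 180; col = 'maroon'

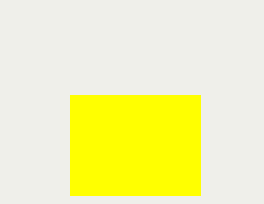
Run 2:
p = 70, q = 95, s = 200, t = 195, col = 'yellow'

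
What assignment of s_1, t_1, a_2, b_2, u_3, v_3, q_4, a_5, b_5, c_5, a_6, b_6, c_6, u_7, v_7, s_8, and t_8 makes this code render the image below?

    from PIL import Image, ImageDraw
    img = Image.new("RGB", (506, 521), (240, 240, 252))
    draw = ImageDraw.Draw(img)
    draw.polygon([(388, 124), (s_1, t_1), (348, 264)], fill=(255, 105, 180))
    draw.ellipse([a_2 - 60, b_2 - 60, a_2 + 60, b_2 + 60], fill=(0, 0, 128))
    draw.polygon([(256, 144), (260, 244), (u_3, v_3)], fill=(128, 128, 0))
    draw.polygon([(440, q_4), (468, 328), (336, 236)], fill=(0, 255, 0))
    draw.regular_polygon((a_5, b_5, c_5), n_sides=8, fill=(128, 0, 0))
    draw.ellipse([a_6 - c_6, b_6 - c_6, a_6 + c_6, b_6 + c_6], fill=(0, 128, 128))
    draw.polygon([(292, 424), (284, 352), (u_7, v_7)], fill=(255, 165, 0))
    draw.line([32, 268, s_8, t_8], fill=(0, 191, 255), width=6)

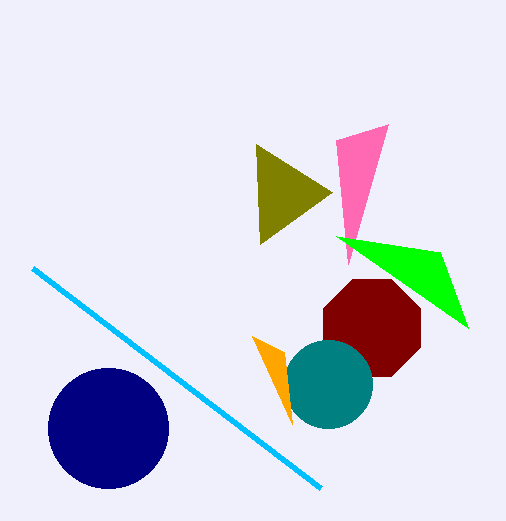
s_1 = 336
t_1 = 140
a_2 = 108
b_2 = 428
u_3 = 332
v_3 = 192
q_4 = 252
a_5 = 372
b_5 = 328
c_5 = 52
a_6 = 328
b_6 = 384
c_6 = 44
u_7 = 252
v_7 = 336
s_8 = 320
t_8 = 488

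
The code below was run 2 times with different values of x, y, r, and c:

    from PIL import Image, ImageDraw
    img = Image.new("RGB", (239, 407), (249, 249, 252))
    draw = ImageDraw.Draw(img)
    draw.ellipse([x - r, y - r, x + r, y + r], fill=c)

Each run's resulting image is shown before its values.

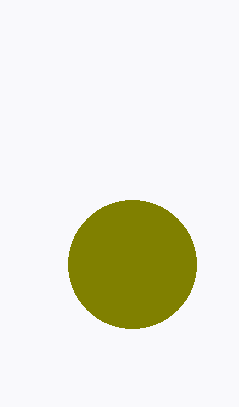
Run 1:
x = 132, y = 264, r = 64, c = 'olive'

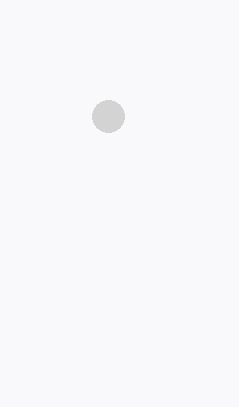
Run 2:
x = 108, y = 116, r = 16, c = 'lightgray'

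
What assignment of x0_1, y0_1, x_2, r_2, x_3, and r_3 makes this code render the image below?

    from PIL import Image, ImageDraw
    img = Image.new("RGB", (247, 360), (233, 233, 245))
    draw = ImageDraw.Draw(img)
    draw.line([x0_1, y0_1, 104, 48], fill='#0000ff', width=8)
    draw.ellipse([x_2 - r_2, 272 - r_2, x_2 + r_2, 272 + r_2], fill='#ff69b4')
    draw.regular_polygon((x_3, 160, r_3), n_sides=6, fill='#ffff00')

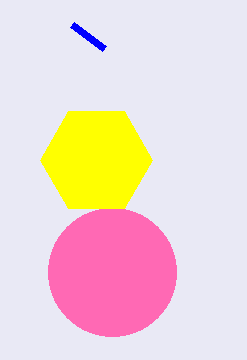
x0_1 = 72; y0_1 = 24; x_2 = 112; r_2 = 64; x_3 = 96; r_3 = 56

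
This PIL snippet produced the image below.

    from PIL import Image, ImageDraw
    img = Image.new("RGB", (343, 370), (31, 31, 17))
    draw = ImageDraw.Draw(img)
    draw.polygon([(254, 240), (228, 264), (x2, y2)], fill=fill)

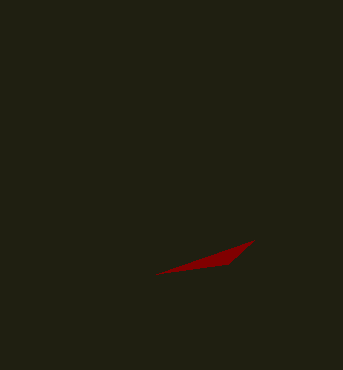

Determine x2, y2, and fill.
x2 = 156; y2 = 274; fill = 'maroon'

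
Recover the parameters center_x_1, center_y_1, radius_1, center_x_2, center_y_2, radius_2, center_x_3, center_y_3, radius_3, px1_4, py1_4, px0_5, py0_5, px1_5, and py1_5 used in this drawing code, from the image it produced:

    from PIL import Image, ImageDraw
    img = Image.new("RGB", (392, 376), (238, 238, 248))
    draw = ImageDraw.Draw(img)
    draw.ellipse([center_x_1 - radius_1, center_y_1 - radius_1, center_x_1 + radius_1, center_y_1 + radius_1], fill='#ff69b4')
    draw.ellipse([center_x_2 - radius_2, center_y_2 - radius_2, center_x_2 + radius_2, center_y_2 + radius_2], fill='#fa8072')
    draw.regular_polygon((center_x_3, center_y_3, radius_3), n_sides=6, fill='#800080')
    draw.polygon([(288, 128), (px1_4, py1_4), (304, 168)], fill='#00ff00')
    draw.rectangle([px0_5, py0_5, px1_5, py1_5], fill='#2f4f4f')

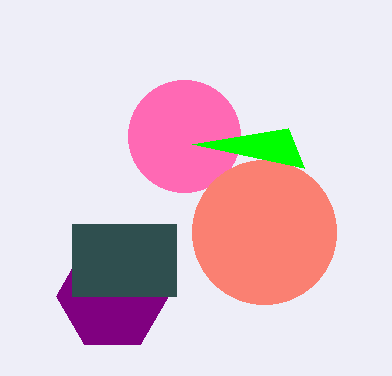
center_x_1 = 184; center_y_1 = 136; radius_1 = 56; center_x_2 = 264; center_y_2 = 232; radius_2 = 72; center_x_3 = 112; center_y_3 = 296; radius_3 = 56; px1_4 = 192; py1_4 = 144; px0_5 = 72; py0_5 = 224; px1_5 = 176; py1_5 = 296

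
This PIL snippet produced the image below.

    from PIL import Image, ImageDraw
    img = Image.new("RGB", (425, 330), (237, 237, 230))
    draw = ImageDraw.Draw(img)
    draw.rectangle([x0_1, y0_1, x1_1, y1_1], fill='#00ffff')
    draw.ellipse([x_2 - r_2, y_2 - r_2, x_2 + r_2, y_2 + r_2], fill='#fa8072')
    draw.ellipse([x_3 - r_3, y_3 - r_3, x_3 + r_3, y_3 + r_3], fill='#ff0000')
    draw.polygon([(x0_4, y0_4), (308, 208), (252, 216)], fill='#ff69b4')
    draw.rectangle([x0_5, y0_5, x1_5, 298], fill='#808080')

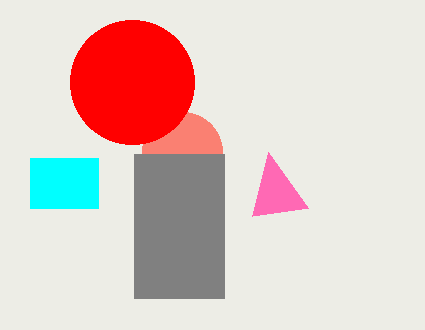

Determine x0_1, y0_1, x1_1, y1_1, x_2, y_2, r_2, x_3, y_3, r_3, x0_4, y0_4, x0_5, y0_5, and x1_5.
x0_1 = 30
y0_1 = 158
x1_1 = 98
y1_1 = 208
x_2 = 182
y_2 = 152
r_2 = 40
x_3 = 132
y_3 = 82
r_3 = 62
x0_4 = 268
y0_4 = 152
x0_5 = 134
y0_5 = 154
x1_5 = 224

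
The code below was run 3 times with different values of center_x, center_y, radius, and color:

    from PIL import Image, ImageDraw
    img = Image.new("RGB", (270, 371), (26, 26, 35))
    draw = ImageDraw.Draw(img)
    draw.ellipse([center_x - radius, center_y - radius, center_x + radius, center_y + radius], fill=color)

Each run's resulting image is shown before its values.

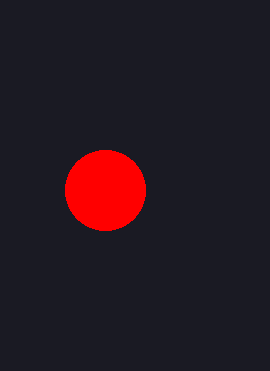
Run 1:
center_x = 105; center_y = 190; radius = 40; color = 'red'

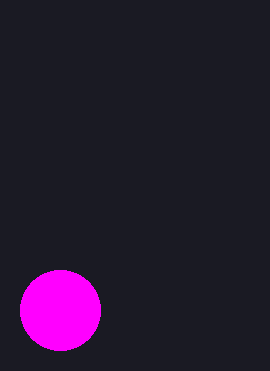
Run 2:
center_x = 60; center_y = 310; radius = 40; color = 'magenta'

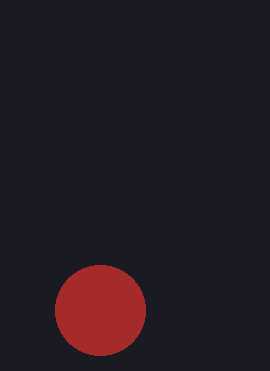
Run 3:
center_x = 100; center_y = 310; radius = 45; color = 'brown'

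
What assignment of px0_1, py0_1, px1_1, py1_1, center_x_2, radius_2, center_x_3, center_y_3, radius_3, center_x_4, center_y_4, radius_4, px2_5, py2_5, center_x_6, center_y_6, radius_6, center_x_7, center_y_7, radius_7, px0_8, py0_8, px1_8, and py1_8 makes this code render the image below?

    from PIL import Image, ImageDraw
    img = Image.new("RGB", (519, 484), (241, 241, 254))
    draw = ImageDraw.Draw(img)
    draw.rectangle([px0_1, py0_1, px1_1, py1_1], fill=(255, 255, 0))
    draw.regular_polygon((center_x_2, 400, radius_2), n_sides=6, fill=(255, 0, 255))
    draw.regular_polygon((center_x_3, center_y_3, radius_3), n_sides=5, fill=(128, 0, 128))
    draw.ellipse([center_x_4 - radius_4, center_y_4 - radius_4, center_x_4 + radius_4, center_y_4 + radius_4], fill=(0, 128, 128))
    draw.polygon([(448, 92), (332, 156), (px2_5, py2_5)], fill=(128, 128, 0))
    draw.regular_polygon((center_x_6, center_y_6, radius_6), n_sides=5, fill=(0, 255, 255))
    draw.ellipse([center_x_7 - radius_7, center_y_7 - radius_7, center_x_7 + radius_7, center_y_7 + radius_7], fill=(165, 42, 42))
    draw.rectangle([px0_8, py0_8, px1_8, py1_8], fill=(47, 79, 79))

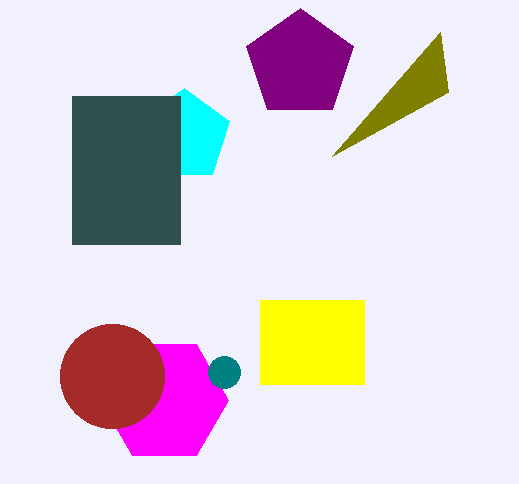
px0_1 = 260
py0_1 = 300
px1_1 = 364
py1_1 = 384
center_x_2 = 164
radius_2 = 64
center_x_3 = 300
center_y_3 = 64
radius_3 = 56
center_x_4 = 224
center_y_4 = 372
radius_4 = 16
px2_5 = 440
py2_5 = 32
center_x_6 = 184
center_y_6 = 136
radius_6 = 48
center_x_7 = 112
center_y_7 = 376
radius_7 = 52
px0_8 = 72
py0_8 = 96
px1_8 = 180
py1_8 = 244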